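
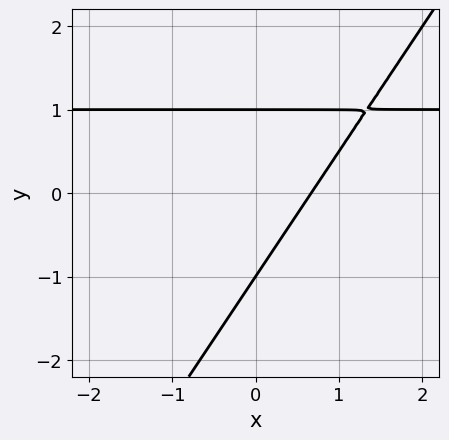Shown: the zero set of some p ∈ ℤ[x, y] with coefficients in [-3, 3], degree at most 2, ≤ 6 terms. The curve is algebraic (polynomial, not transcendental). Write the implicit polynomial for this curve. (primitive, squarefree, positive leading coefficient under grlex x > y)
3*x*y - 2*y^2 - 3*x + 2

deg p = 2. The shape is more complex than any degree-1 curve.
From the axis intercepts and sections: among the integer gridlines, it crosses the y-axis at y ∈ {-1, 1}.
Solving for integer coefficients yields p as stated.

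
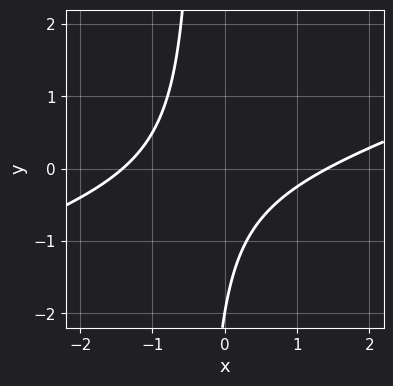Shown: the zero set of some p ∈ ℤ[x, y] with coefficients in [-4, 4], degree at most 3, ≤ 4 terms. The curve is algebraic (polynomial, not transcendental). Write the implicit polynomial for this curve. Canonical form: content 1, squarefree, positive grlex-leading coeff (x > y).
The degree is 2 — no degree-1 curve has this shape.
Against the integer gridlines: it meets the y-axis at y = -2 (among the integer gridlines).
The integer polynomial consistent with all of this is the stated p.

x^2 - 3*x*y - y - 2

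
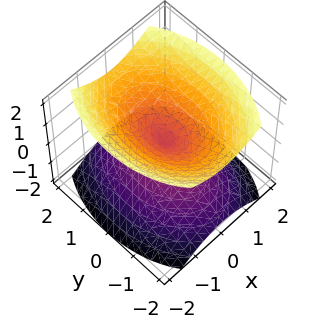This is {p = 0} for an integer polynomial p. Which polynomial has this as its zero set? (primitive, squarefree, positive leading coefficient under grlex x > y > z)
2*x^2 + y^2 - 2*z^2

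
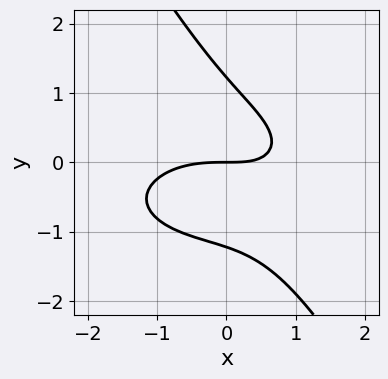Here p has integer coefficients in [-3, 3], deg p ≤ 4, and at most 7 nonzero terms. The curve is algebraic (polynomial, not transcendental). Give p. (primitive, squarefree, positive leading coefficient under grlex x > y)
First, deg p = 3. A generic line meets the curve in up to 3 points.
Next, observable constraints: it meets the y-axis at y = 0 (among the integer gridlines); it crosses the x-axis at the gridline x = 0.
Finally, these observations pin down the coefficients.

x^3 + 3*x*y^2 + 2*y^3 + 2*x*y - 3*y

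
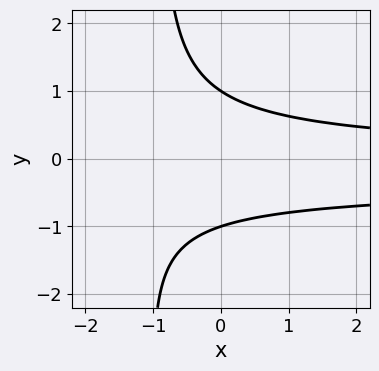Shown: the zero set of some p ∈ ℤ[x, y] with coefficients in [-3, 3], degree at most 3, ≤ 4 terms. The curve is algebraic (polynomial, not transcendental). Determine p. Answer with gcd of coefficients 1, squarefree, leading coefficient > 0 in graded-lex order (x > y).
1. deg p = 3. The shape is more complex than any degree-2 curve.
2. Checking where it meets the axes: the curve avoids every integer x-axis point in the box; among the integer gridlines, it crosses the y-axis at y ∈ {-1, 1}.
3. Matching integer coefficients to the picture gives p.

3*x*y^2 + x*y + 3*y^2 - 3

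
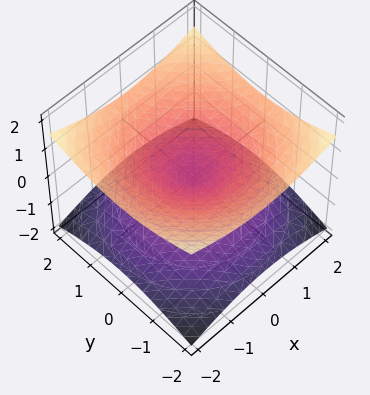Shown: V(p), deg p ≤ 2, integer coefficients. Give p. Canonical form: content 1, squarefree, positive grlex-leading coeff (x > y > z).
First, deg p = 2. Two nappes meeting at a single point; a quadric.
Then, by symmetry, every cross-section ⟂ z is a circle, so x, y appear only via x² + y²; it's symmetric under z → −z, forcing even powers of z.
Then, observable constraints: it meets the x-axis at x = 0 (among the integer gridlines); it meets the y-axis at y = 0 (among the integer gridlines).
Finally, putting this together gives p.

x^2 + y^2 - 3*z^2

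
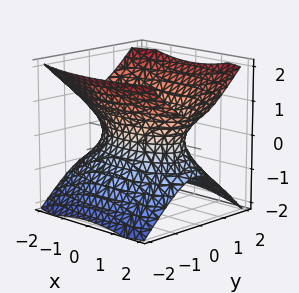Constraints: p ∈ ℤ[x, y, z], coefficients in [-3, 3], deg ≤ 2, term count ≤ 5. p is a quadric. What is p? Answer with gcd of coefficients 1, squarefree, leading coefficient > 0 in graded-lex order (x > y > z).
deg p = 2.
Symmetries: the x ↦ −x reflection is a symmetry, so x appears only in even powers; the z ↦ −z reflection is a symmetry, so z appears only in even powers; it's symmetric under y → −y, forcing even powers of y.
From the axis intercepts and sections: it misses every integer gridline on the z-axis.
Solving for integer coefficients yields p as stated.

x^2 + 3*y^2 - 3*z^2 - 2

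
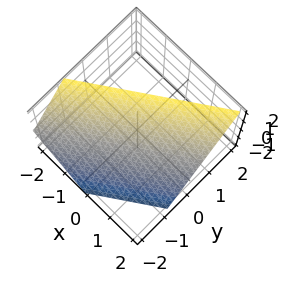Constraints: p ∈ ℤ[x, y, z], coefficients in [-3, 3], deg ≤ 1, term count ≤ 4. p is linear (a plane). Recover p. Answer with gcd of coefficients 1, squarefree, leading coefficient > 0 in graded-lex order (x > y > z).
2*x - 3*y + 2*z - 2

1. Degree: the surface is flat (a plane), so deg p = 1.
2. Checking where it meets the axes: it meets the z-axis at z = 1 (among the integer gridlines); it meets the x-axis at x = 1 (among the integer gridlines).
3. The integer polynomial consistent with all of this is the stated p.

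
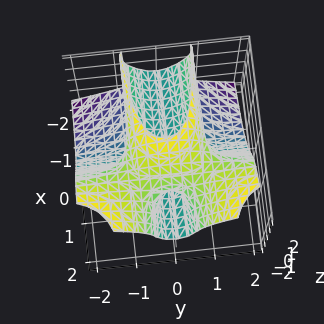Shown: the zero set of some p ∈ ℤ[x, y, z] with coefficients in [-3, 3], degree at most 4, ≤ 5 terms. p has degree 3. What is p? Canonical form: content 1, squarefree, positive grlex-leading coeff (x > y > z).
1. deg p = 3. No degree-2 surface has this shape.
2. Checking where it meets the axes: every point of the x-axis in the box is on the surface; it crosses the z-axis at the gridline z = 2; every point of the y-axis in the box is on the surface.
3. Together with the visible shape, these determine p as stated.

2*x*y^2 - y^2*z - z^3 - x*z + 2*z^2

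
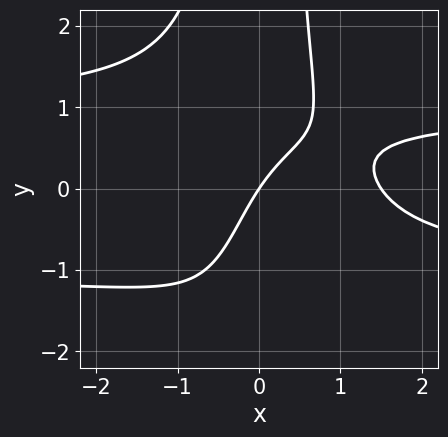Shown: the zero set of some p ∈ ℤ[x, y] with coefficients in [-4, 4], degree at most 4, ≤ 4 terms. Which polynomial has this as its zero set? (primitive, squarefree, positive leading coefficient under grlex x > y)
1. deg p = 4. The shape is more complex than any degree-3 curve.
2. Against the integer gridlines: one x-axis crossing is at x = 0; it meets the y-axis at y = 0 (among the integer gridlines).
3. Matching integer coefficients to the picture gives p.

2*x^2*y^2 - 2*x^2 + 3*x - 2*y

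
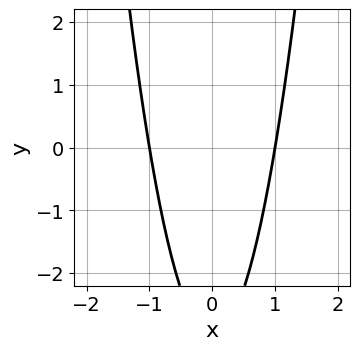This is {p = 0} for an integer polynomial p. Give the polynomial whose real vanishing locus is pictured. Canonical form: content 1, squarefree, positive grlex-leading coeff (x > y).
3*x^2 - y - 3

(a) The degree is 2 — the shape is more complex than any degree-1 curve.
(b) Symmetries: the x ↦ −x reflection is a symmetry, so x appears only in even powers.
(c) Reading off the gridlines: among the integer gridlines, it crosses the x-axis at x ∈ {-1, 1}; it misses every integer gridline on the y-axis.
(d) These observations pin down the coefficients.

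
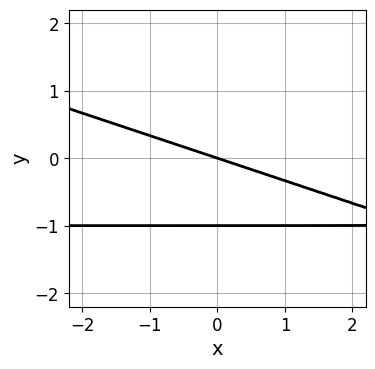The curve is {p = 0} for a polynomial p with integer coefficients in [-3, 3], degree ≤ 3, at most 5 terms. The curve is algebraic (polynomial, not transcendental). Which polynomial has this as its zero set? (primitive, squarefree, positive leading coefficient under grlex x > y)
x*y + 3*y^2 + x + 3*y

1. The degree is 2 — the shape is more complex than any degree-1 curve.
2. Against the integer gridlines: among the integer gridlines, it crosses the y-axis at y ∈ {-1, 0}; one x-axis crossing is at x = 0.
3. Solving for integer coefficients yields p as stated.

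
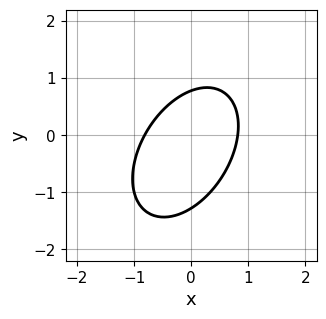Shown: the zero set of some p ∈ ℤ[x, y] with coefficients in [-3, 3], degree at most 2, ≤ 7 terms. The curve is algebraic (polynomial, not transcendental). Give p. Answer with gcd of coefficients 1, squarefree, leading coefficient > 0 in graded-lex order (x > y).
3*x^2 - 2*x*y + 2*y^2 + y - 2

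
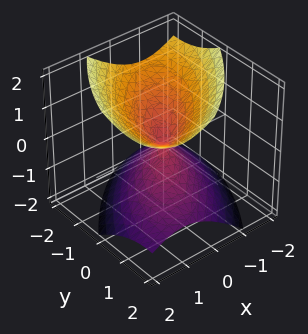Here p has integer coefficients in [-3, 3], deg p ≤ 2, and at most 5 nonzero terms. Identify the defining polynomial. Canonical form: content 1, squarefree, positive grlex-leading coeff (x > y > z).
3*x^2 - 3*x*y + 2*y^2 + y*z - 3*z^2

The degree is 2 — no degree-1 surface has this shape.
Against the integer gridlines: it crosses the y-axis at the gridline y = 0; one z-axis crossing is at z = 0; it meets the x-axis at x = 0 (among the integer gridlines).
Together with the visible shape, these determine p as stated.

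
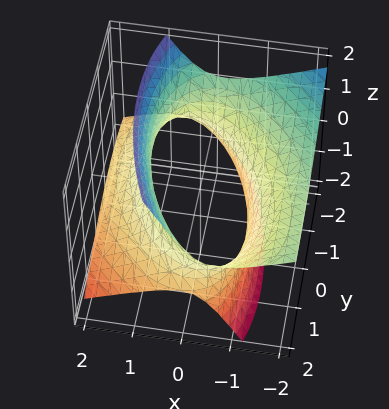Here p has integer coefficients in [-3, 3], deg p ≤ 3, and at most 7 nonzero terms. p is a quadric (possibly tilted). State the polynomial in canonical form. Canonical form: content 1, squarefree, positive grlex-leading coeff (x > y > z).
First, degree: the shape is more complex than any degree-1 surface, so deg p = 2.
Next, against the integer gridlines: it misses every integer gridline on the z-axis.
Finally, matching integer coefficients to the picture gives p.

2*x^2 + x*y + 3*x*z + y^2 - 2*z^2 - 3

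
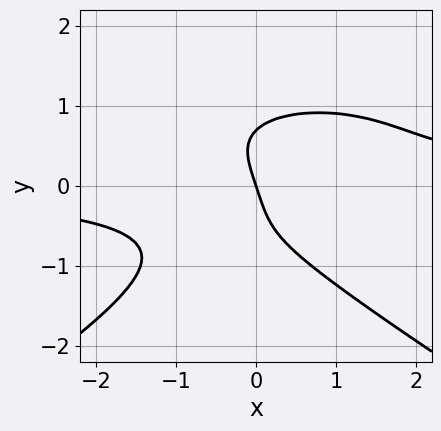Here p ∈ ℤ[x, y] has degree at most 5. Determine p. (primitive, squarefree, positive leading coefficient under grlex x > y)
x^2*y^2 - 3*y^4 - 3*x^2*y + 3*x + y

deg p = 4. No degree-3 curve has this shape.
From the axis intercepts and sections: it meets the x-axis at x = 0 (among the integer gridlines); it crosses the y-axis at the gridline y = 0.
Solving for integer coefficients yields p as stated.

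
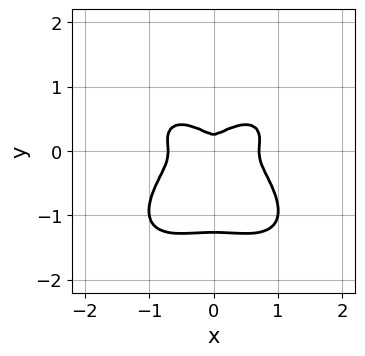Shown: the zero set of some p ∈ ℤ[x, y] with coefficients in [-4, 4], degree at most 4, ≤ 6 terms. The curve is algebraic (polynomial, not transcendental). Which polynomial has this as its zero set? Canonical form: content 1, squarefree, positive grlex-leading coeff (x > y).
deg p = 4. A generic line meets the curve in up to 4 points.
Symmetries: mirror symmetry x ↦ −x ⇒ only even powers of x.
Putting this together gives p.

2*x^4 + 3*y^4 + 3*y^3 - x^2 - y^2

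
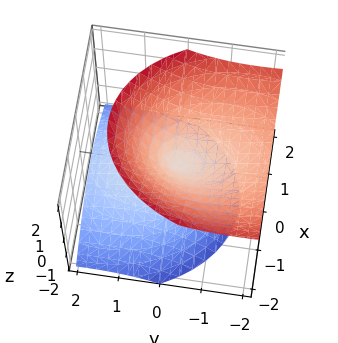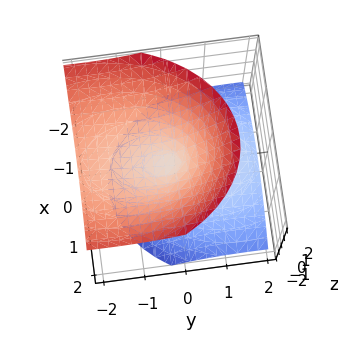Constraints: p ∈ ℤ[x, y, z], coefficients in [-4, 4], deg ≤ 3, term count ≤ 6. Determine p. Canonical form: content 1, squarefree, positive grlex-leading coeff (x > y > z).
2*x^2 + y^2 + 2*y*z - 2*z^2

1. There are 2 components.
2. deg p = 2.
3. From the visible intercepts: it meets the z-axis at z = 0 (among the integer gridlines); it meets the y-axis at y = 0 (among the integer gridlines).
4. Putting this together gives p.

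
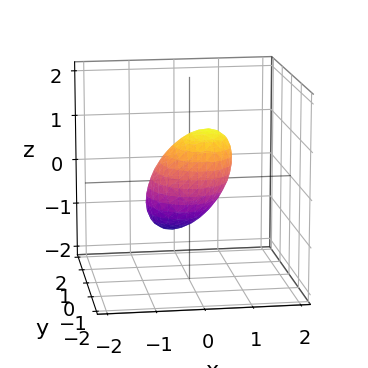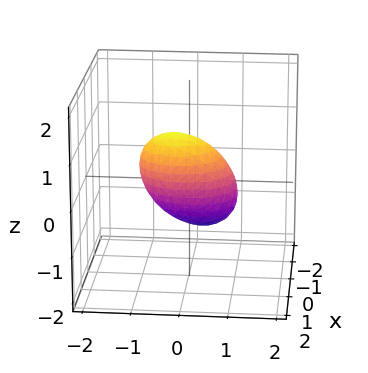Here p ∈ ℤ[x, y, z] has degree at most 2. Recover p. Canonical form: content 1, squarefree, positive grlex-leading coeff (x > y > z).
3*x^2 - 2*x*z + 2*y^2 + y*z + 2*z^2 - 2

(a) deg p = 2. No degree-1 surface has this shape.
(b) From the axis intercepts and sections: among the integer gridlines, it crosses the y-axis at y ∈ {-1, 1}; among the integer gridlines, it crosses the z-axis at z ∈ {-1, 1}.
(c) Putting this together gives p.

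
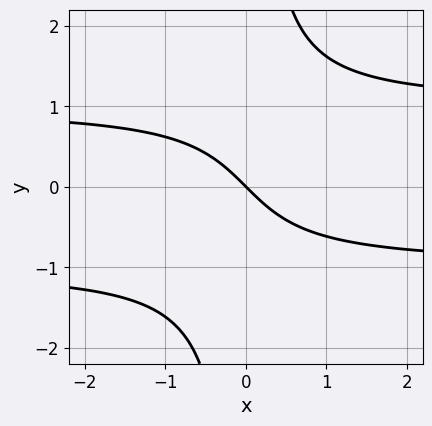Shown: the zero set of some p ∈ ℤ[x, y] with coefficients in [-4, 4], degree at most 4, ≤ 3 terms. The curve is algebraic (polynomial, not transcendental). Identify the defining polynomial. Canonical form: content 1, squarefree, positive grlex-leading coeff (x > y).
First, the degree is 3 — no degree-2 curve has this shape.
Next, observable constraints: it crosses the x-axis at the gridline x = 0; one y-axis crossing is at y = 0.
Finally, these observations pin down the coefficients.

x*y^2 - x - y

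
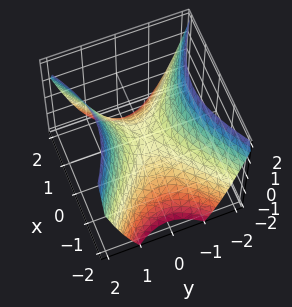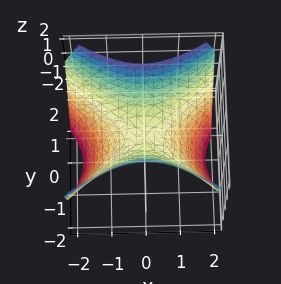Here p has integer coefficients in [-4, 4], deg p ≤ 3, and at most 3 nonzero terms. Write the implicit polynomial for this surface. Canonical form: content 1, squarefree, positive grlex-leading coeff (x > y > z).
deg p = 2. A saddle surface; a quadric.
Symmetries: mirror symmetry y ↦ −y ⇒ only even powers of y; the x ↦ −x reflection is a symmetry, so x appears only in even powers.
Reading off the gridlines: it crosses the x-axis at the gridline x = 0; it meets the y-axis at y = 0 (among the integer gridlines).
Together with the visible shape, these determine p as stated.

2*x^2 - 3*y^2 + 3*z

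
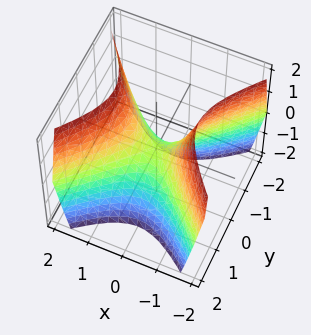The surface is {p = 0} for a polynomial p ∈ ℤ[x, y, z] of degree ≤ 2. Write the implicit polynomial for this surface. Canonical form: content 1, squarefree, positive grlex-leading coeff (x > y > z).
3*x^2 - 3*y^2 - 2*z

(a) deg p = 2.
(b) Symmetries: the y ↦ −y reflection is a symmetry, so y appears only in even powers; the x ↦ −x reflection is a symmetry, so x appears only in even powers.
(c) Reading off the gridlines: it crosses the x-axis at the gridline x = 0; it meets the z-axis at z = 0 (among the integer gridlines).
(d) Assembling these constraints gives the stated polynomial.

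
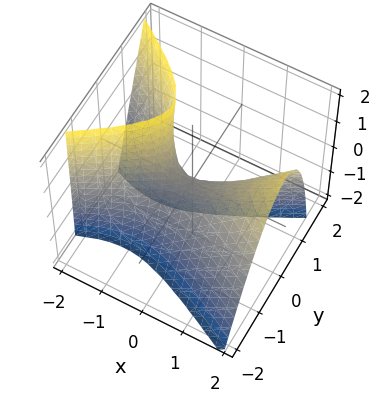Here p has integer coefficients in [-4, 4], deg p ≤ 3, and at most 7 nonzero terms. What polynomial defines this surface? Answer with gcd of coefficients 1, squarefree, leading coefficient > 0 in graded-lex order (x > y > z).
x^2 - x*z - 3*y^2 + y*z - z

First, deg p = 2.
Next, reading off the gridlines: one x-axis crossing is at x = 0; one z-axis crossing is at z = 0.
Finally, fitting integer coefficients to these (and the overall shape) gives p.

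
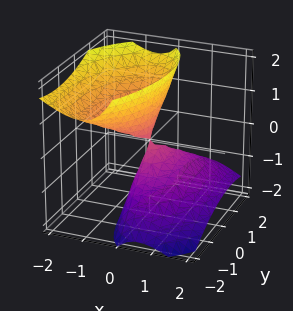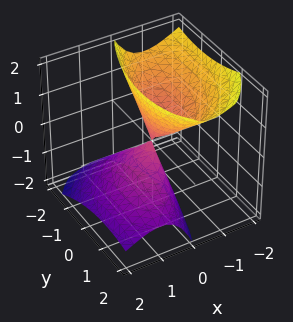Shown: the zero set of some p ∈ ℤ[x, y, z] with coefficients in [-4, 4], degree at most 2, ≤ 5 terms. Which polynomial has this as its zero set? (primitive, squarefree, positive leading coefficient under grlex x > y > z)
(a) I count 2 distinct pieces. They look like related sheets of one shape, so recover p as a whole.
(b) The degree is 2 — no degree-1 surface has this shape.
(c) Observable constraints: one y-axis crossing is at y = 0; it meets the x-axis at x = 0 (among the integer gridlines); one z-axis crossing is at z = 0.
(d) Fitting integer coefficients to these (and the overall shape) gives p.

3*x^2 - x*y + 3*x*z + y^2 - z^2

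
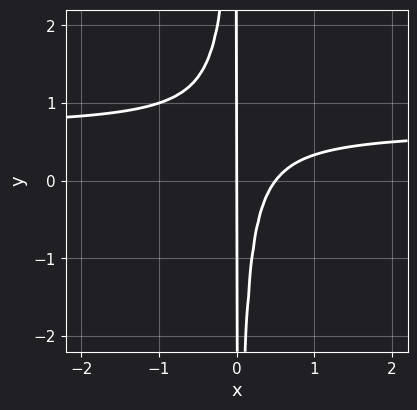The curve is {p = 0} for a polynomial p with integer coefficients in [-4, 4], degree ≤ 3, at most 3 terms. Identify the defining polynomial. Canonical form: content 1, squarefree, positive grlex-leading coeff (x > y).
1. The degree is 3 — no degree-2 curve has this shape.
2. Against the integer gridlines: every point of the y-axis in the box is on the curve; it meets the x-axis at x = 0 (among the integer gridlines).
3. Matching integer coefficients to the picture gives p.

3*x^2*y - 2*x^2 + x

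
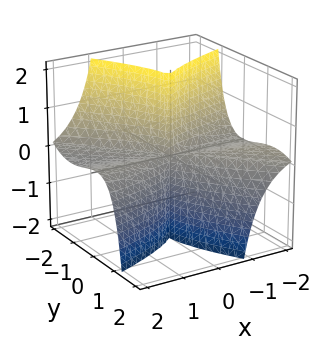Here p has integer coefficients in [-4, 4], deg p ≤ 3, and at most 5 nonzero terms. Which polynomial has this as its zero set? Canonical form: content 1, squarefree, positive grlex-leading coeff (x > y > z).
x^2*z + x*y^2 - x*y*z + y^3

(a) Degree: the shape is more complex than any degree-2 surface, so deg p = 3.
(b) Observable constraints: every point of the x-axis in the box is on the surface; every point of the z-axis in the box is on the surface.
(c) Solving for integer coefficients yields p as stated.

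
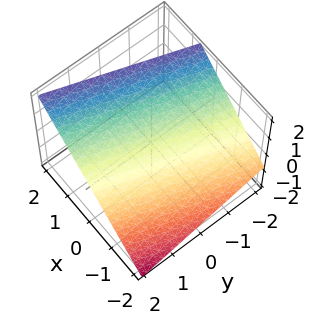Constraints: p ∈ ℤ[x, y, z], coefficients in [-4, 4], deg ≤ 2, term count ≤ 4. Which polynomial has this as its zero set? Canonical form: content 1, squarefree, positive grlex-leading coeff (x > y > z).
3*x - y - 3*z + 2

The degree is 1 — the surface is flat (a plane).
From the visible intercepts: it crosses the y-axis at the gridline y = 2.
The integer polynomial consistent with all of this is the stated p.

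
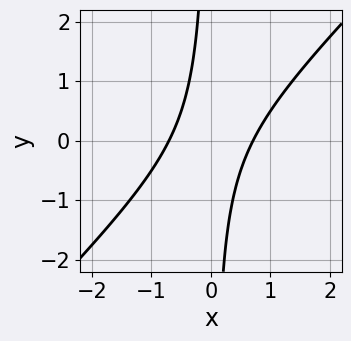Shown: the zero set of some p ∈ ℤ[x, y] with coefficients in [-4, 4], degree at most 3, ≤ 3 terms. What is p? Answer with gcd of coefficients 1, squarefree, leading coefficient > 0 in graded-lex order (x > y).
Degree: the shape is more complex than any degree-1 curve, so deg p = 2.
Observable constraints: the curve avoids every integer y-axis point in the box.
Solving for integer coefficients yields p as stated.

2*x^2 - 2*x*y - 1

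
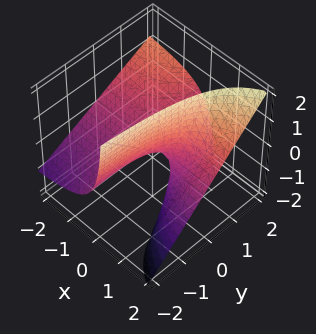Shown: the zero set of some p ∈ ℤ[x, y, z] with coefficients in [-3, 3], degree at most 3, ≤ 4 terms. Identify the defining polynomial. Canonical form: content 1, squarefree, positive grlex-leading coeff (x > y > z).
2*x*y - 3*x*z + 2*z

(a) deg p = 2. A generic line meets the surface in up to 2 points.
(b) From the visible intercepts: it crosses the z-axis at the gridline z = 0; the visible y-axis segment lies entirely on the surface; the visible x-axis segment lies entirely on the surface.
(c) Fitting integer coefficients to these (and the overall shape) gives p.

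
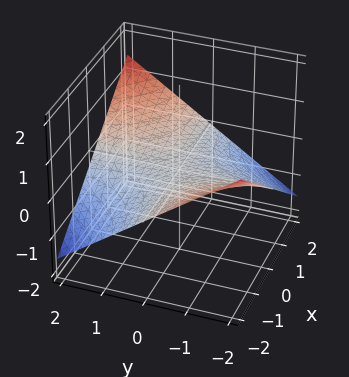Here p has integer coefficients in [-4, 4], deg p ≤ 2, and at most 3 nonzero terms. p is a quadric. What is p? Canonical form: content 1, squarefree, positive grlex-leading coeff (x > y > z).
First, deg p = 2. A saddle surface; a quadric.
Next, from the visible intercepts: every point of the x-axis in the box is on the surface; every point of the y-axis in the box is on the surface; it meets the z-axis at z = 0 (among the integer gridlines).
Finally, putting this together gives p.

x*y - 3*z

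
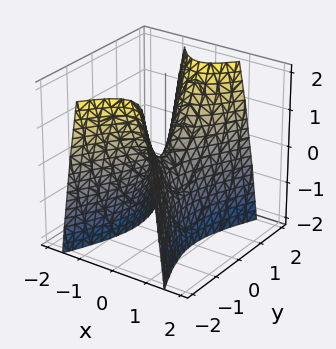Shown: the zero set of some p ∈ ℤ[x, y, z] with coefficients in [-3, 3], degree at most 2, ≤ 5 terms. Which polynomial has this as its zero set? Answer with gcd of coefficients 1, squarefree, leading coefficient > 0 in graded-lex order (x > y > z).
3*x^2 - y^2 + z

(a) deg p = 2.
(b) Symmetries: the x ↦ −x reflection is a symmetry, so x appears only in even powers; mirror symmetry y ↦ −y ⇒ only even powers of y.
(c) From the axis intercepts and sections: it meets the y-axis at y = 0 (among the integer gridlines); one z-axis crossing is at z = 0; it crosses the x-axis at the gridline x = 0.
(d) Together with the visible shape, these determine p as stated.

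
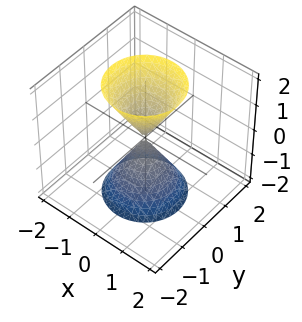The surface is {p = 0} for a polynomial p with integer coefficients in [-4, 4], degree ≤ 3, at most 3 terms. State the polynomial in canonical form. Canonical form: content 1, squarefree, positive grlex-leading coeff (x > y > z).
3*x^2 + 3*y^2 - z^2

1. There are 2 components. Treating them together as one polynomial.
2. Degree: a double cone through the origin; a quadric, so deg p = 2.
3. Symmetries: it's symmetric under z → −z, forcing even powers of z; rotational symmetry about the z-axis ⇒ p depends on x, y only through x² + y².
4. Reading off the gridlines: it crosses the z-axis at the gridline z = 0; it meets the x-axis at x = 0 (among the integer gridlines).
5. Putting this together gives p.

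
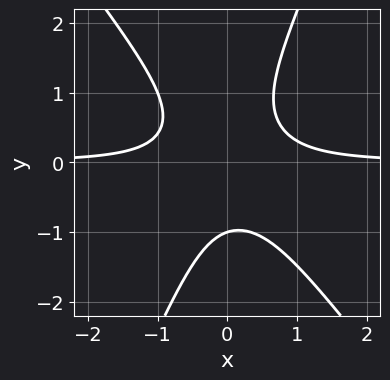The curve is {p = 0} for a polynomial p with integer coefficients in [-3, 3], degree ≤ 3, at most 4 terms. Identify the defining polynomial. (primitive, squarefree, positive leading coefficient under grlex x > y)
(a) deg p = 3. No degree-2 curve has this shape.
(b) Checking where it meets the axes: it misses every integer gridline on the x-axis; it meets the y-axis at y = -1 (among the integer gridlines).
(c) These observations pin down the coefficients.

3*x^2*y + x*y^2 - y^3 - 1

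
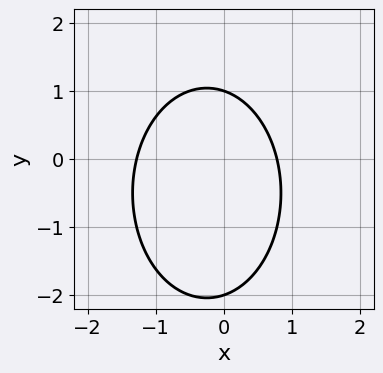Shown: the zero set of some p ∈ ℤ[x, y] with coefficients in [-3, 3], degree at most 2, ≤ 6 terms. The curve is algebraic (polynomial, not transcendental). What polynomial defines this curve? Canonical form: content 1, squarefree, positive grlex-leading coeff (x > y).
Degree: the shape is more complex than any degree-1 curve, so deg p = 2.
From the axis intercepts and sections: among the integer gridlines, it crosses the y-axis at y ∈ {-2, 1}.
Together with the visible shape, these determine p as stated.

2*x^2 + y^2 + x + y - 2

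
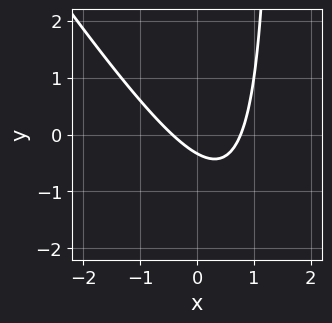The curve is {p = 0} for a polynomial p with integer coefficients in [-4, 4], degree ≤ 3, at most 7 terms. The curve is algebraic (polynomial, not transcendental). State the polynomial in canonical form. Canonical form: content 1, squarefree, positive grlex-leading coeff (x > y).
3*x^2 + 2*x*y - x - 3*y - 1

The degree is 2 — no degree-1 curve has this shape.
The integer polynomial consistent with all of this is the stated p.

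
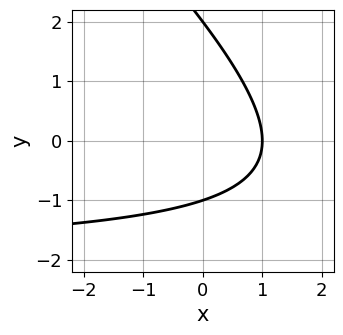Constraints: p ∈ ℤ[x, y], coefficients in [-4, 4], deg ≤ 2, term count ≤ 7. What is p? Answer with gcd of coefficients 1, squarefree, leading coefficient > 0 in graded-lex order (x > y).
First, degree: a generic line meets the curve in up to 2 points, so deg p = 2.
Then, checking where it meets the axes: the y-axis gridline crossings are at y ∈ {-1, 2}; one x-axis crossing is at x = 1.
Finally, solving for integer coefficients yields p as stated.

x*y + y^2 + 2*x - y - 2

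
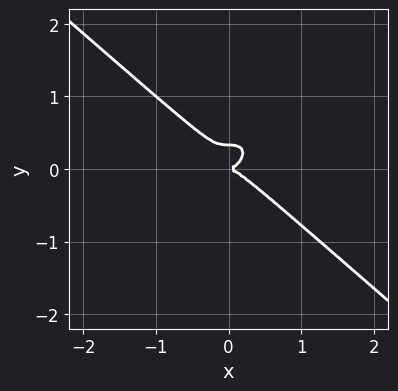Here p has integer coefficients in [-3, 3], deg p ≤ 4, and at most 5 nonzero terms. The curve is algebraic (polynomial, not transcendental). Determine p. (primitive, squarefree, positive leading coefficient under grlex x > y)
First, degree: a generic line meets the curve in up to 3 points, so deg p = 3.
Then, from the axis intercepts and sections: one x-axis crossing is at x = 0; it crosses the y-axis at the gridline y = 0.
Finally, fitting integer coefficients to these (and the overall shape) gives p.

2*x^3 + 3*y^3 - y^2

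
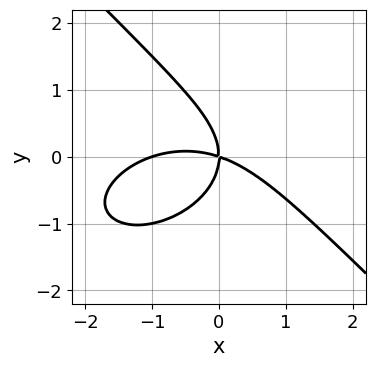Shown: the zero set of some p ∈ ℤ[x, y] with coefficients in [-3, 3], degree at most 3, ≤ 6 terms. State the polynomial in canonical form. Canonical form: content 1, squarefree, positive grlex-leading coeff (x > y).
x^3 + x*y^2 + 2*y^3 + x^2 + 3*x*y

First, deg p = 3.
Next, against the integer gridlines: it meets the y-axis at y = 0 (among the integer gridlines); among the integer gridlines, it crosses the x-axis at x ∈ {-1, 0}.
Finally, fitting integer coefficients to these (and the overall shape) gives p.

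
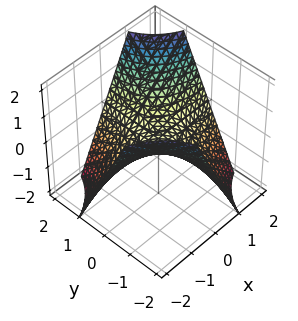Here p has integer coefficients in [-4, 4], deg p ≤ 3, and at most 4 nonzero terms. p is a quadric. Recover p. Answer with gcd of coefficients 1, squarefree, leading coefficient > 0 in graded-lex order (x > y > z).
x*y - z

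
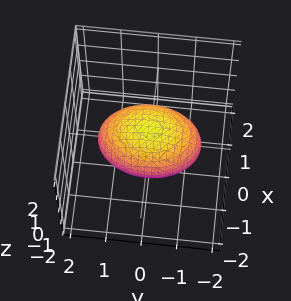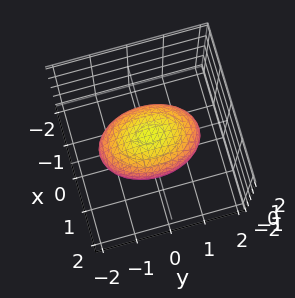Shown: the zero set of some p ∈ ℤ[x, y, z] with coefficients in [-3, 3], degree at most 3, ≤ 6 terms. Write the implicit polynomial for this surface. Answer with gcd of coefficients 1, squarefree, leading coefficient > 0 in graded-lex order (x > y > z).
First, deg p = 2.
Then, symmetries: it's symmetric under z → −z, forcing even powers of z; the y ↦ −y reflection is a symmetry, so y appears only in even powers; mirror symmetry x ↦ −x ⇒ only even powers of x.
Then, from the visible intercepts: the z-axis gridline crossings are at z ∈ {-1, 1}; among the integer gridlines, it crosses the x-axis at x ∈ {-1, 1}.
Finally, solving for integer coefficients yields p as stated.

2*x^2 + y^2 + 2*z^2 - 2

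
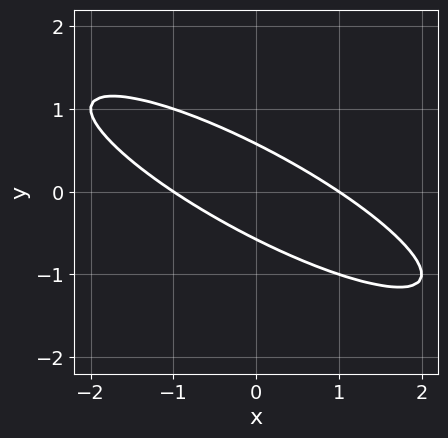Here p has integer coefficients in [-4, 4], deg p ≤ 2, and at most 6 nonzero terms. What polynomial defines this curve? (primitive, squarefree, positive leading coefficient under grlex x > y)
x^2 + 3*x*y + 3*y^2 - 1

1. The degree is 2 — no degree-1 curve has this shape.
2. Observable constraints: among the integer gridlines, it crosses the x-axis at x ∈ {-1, 1}.
3. These observations pin down the coefficients.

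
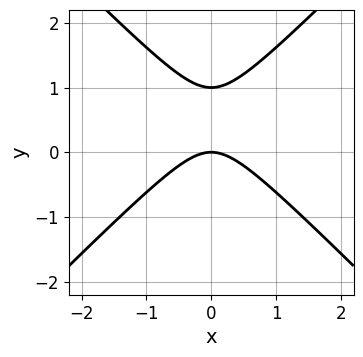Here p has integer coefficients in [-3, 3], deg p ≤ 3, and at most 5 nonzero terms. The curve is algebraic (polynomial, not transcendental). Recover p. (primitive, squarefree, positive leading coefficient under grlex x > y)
(a) deg p = 2.
(b) Symmetries: it's symmetric under x → −x, forcing even powers of x.
(c) Checking where it meets the axes: the y-axis gridline crossings are at y ∈ {0, 1}; it meets the x-axis at x = 0 (among the integer gridlines).
(d) These observations pin down the coefficients.

x^2 - y^2 + y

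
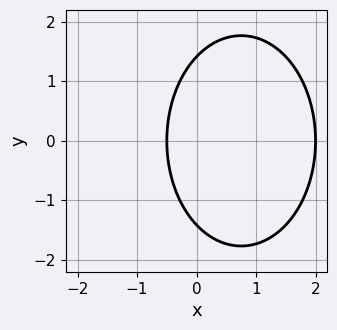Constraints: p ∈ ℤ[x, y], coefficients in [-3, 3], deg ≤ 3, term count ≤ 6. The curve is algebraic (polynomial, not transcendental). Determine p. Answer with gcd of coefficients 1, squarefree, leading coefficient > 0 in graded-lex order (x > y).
2*x^2 + y^2 - 3*x - 2

deg p = 2. No degree-1 curve has this shape.
Symmetries: the y ↦ −y reflection is a symmetry, so y appears only in even powers.
Reading off the gridlines: one x-axis crossing is at x = 2.
Solving for integer coefficients yields p as stated.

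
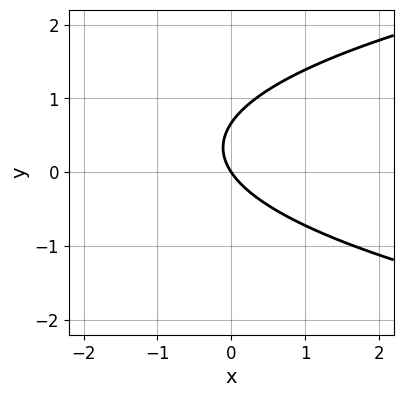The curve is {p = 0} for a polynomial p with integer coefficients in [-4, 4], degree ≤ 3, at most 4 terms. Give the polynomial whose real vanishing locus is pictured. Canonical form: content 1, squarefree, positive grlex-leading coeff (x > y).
First, deg p = 2.
Then, from the axis intercepts and sections: it crosses the y-axis at the gridline y = 0; it crosses the x-axis at the gridline x = 0.
Finally, the integer polynomial consistent with all of this is the stated p.

3*y^2 - 3*x - 2*y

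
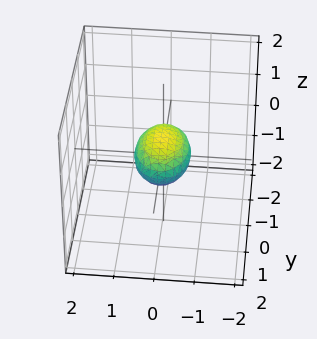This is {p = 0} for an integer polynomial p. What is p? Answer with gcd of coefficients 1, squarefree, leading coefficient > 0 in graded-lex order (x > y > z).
2*x^2 + y^2 + 3*z^2 - 1

The degree is 2 — bounded and convex; a quadric.
Symmetries: the y ↦ −y reflection is a symmetry, so y appears only in even powers; mirror symmetry z ↦ −z ⇒ only even powers of z; it's symmetric under x → −x, forcing even powers of x.
Observable constraints: among the integer gridlines, it crosses the y-axis at y ∈ {-1, 1}.
Solving for integer coefficients yields p as stated.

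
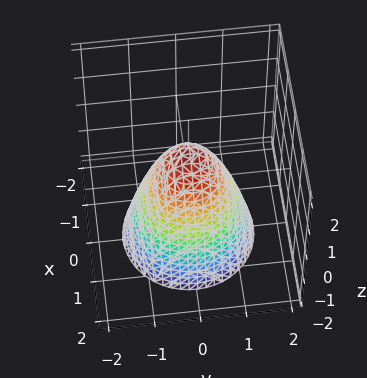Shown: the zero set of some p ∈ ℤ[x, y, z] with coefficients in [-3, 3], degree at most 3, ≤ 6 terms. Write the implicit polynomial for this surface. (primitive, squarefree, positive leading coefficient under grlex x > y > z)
3*x^2 + 3*y^2 + 2*z - 2

(a) Degree: the shape is more complex than any degree-1 surface, so deg p = 2.
(b) Symmetries: rotational symmetry about the z-axis ⇒ p depends on x, y only through x² + y².
(c) Observable constraints: a circular section at z = -1 has radius between 1 and 2; it meets the z-axis at z = 1 (among the integer gridlines).
(d) These observations pin down the coefficients.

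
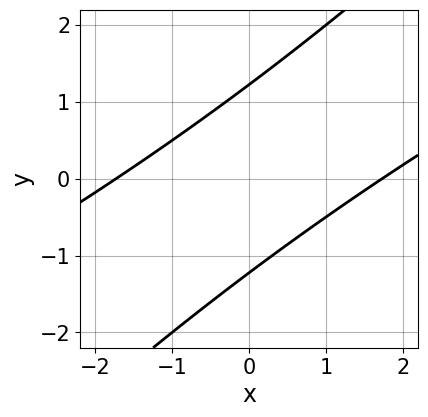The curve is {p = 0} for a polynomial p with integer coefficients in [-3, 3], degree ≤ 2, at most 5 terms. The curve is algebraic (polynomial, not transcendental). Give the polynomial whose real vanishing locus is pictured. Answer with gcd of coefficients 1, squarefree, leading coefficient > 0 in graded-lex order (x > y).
deg p = 2. The shape is more complex than any degree-1 curve.
Matching integer coefficients to the picture gives p.

x^2 - 3*x*y + 2*y^2 - 3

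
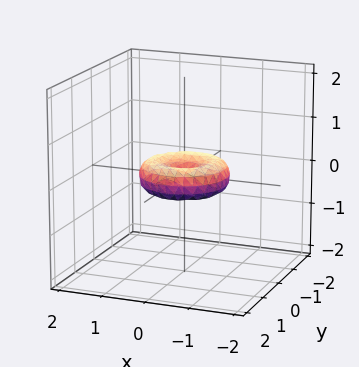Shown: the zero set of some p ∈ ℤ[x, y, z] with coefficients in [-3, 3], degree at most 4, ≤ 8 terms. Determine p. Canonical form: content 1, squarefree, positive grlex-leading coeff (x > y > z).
x^4 + 2*x^2*y^2 + y^4 - x^2 - y^2 + 2*z^2

First, deg p = 4. No degree-3 surface has this shape.
Next, symmetries: the surface is invariant under rotation about z: p = q(x² + y², z).
Next, from the axis intercepts and sections: among the integer gridlines, it crosses the y-axis at y ∈ {-1, 0, 1}; the x-axis gridline crossings are at x ∈ {-1, 0, 1}.
Finally, the integer polynomial consistent with all of this is the stated p.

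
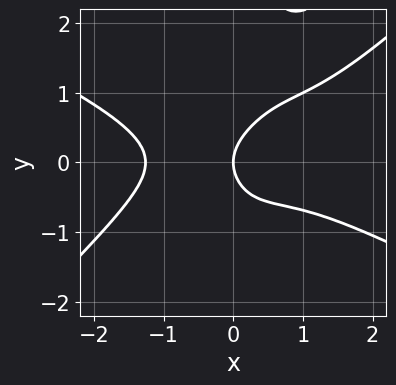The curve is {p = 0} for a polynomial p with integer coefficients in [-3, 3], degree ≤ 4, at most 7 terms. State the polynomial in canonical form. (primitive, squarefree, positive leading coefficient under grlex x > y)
x^4 - 3*x^2*y^2 + 2*x*y^3 - 2*y^2 + 2*x

1. Degree: no degree-3 curve has this shape, so deg p = 4.
2. From the axis intercepts and sections: it meets the x-axis at x = 0 (among the integer gridlines); it crosses the y-axis at the gridline y = 0.
3. Fitting integer coefficients to these (and the overall shape) gives p.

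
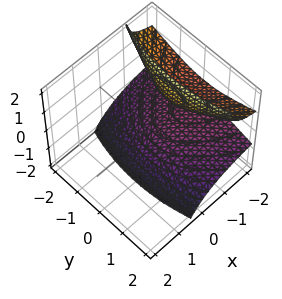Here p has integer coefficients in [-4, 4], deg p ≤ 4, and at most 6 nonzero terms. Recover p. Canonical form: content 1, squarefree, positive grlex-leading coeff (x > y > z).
3*x*z^2 + z^3 + y^2 + 1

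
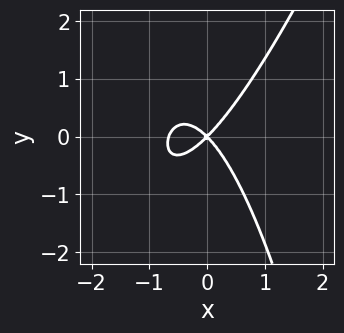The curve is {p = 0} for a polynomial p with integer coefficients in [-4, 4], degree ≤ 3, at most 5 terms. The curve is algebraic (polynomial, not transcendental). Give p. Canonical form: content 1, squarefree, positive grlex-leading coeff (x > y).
3*x^3 - x^2*y + 2*x^2 - 2*y^2

(a) deg p = 3. A generic line meets the curve in up to 3 points.
(b) Observable constraints: it crosses the x-axis at the gridline x = 0; it crosses the y-axis at the gridline y = 0.
(c) Matching integer coefficients to the picture gives p.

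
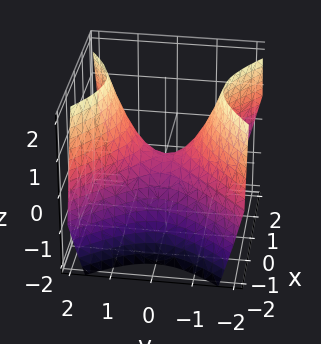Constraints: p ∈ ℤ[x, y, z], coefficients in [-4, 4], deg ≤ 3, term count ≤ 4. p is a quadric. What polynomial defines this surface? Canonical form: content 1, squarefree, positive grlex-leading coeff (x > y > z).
(a) deg p = 2.
(b) Symmetries: mirror symmetry y ↦ −y ⇒ only even powers of y; the x ↦ −x reflection is a symmetry, so x appears only in even powers.
(c) Observable constraints: it meets the y-axis at y = 0 (among the integer gridlines); it crosses the z-axis at the gridline z = 0; it meets the x-axis at x = 0 (among the integer gridlines).
(d) Solving for integer coefficients yields p as stated.

x^2 - y^2 + z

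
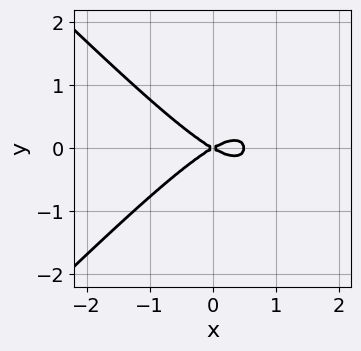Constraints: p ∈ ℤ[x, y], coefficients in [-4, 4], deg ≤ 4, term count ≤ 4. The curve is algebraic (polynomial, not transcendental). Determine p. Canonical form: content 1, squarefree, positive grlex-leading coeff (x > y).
(a) deg p = 3. No degree-2 curve has this shape.
(b) Symmetries: it's symmetric under y → −y, forcing even powers of y.
(c) Reading off the gridlines: it meets the y-axis at y = 0 (among the integer gridlines); it crosses the x-axis at the gridline x = 0.
(d) Fitting integer coefficients to these (and the overall shape) gives p.

2*x^3 - 2*x*y^2 - x^2 + 3*y^2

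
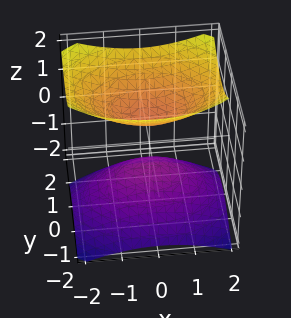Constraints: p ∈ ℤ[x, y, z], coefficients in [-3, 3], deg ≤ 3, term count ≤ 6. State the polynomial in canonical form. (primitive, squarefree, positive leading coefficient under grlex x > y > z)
(a) I count 2 distinct pieces. Treating them together as one polynomial.
(b) deg p = 2. A generic line meets the surface in up to 2 points.
(c) Checking where it meets the axes: it misses every integer gridline on the y-axis; it misses every integer gridline on the x-axis.
(d) Together with the visible shape, these determine p as stated.

x^2 + 2*y^2 - y*z - 2*z^2 + 1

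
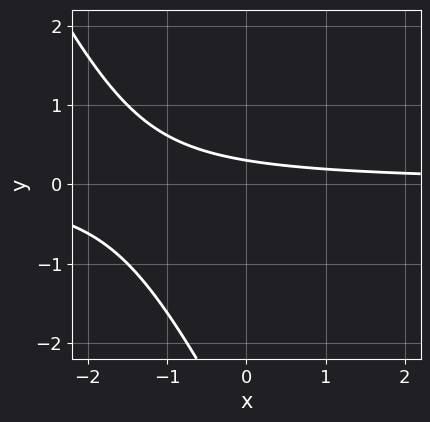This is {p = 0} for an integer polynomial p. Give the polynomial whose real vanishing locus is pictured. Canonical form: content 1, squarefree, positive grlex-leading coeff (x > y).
2*x*y + y^2 + 3*y - 1

(a) Degree: a generic line meets the curve in up to 2 points, so deg p = 2.
(b) Reading off the gridlines: the curve avoids every integer x-axis point in the box.
(c) Assembling these constraints gives the stated polynomial.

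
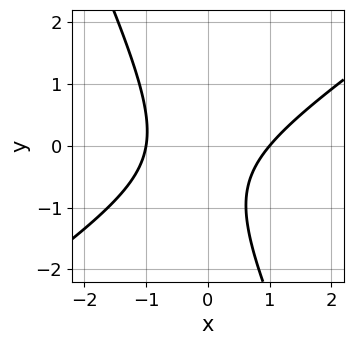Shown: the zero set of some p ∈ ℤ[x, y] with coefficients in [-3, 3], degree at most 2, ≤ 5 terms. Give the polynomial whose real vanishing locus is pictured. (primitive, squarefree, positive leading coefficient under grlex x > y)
3*x^2 - 3*x*y - 2*y^2 - 2*y - 3

1. deg p = 2. The shape is more complex than any degree-1 curve.
2. Against the integer gridlines: among the integer gridlines, it crosses the x-axis at x ∈ {-1, 1}; it misses every integer gridline on the y-axis.
3. Matching integer coefficients to the picture gives p.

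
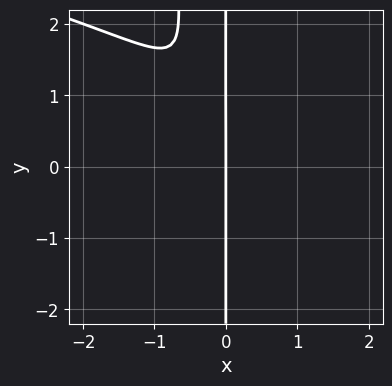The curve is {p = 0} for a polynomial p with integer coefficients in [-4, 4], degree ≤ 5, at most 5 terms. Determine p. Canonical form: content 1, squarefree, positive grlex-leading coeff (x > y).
(a) deg p = 4. A generic line meets the curve in up to 4 points.
(b) Checking where it meets the axes: it crosses the x-axis at the gridline x = 0; every point of the y-axis in the box is on the curve.
(c) Solving for integer coefficients yields p as stated.

2*x^2*y^2 + 3*x^3 + 2*x*y^2 - 3*x*y + 2*x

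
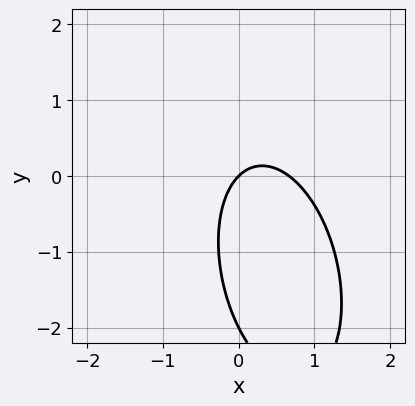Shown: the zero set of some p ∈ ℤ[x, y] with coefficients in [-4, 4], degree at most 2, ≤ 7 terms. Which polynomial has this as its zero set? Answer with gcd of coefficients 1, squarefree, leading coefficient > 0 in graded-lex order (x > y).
1. deg p = 2.
2. Against the integer gridlines: the y-axis gridline crossings are at y ∈ {-2, 0}; one x-axis crossing is at x = 0.
3. Matching integer coefficients to the picture gives p.

3*x^2 + x*y + y^2 - 2*x + 2*y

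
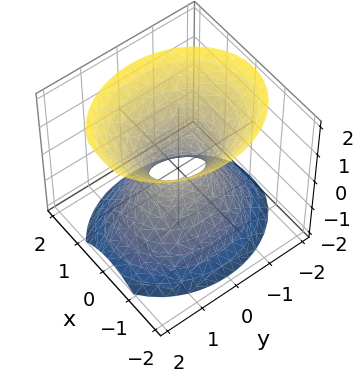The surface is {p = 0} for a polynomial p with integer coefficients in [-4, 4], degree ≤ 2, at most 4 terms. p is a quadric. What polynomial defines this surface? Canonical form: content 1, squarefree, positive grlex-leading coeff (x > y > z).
First, the degree is 2 — an hourglass — one-sheet hyperboloid; a quadric.
Next, symmetries: it's symmetric under y → −y, forcing even powers of y; it's symmetric under z → −z, forcing even powers of z; the x ↦ −x reflection is a symmetry, so x appears only in even powers.
Then, against the integer gridlines: no z-intercept at any integer in the box.
Finally, matching integer coefficients to the picture gives p.

3*x^2 + 2*y^2 - 2*z^2 - 1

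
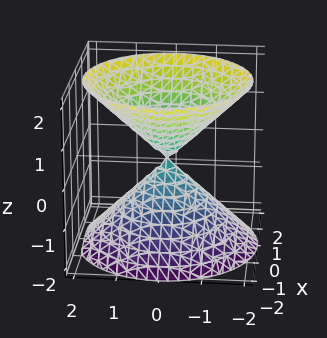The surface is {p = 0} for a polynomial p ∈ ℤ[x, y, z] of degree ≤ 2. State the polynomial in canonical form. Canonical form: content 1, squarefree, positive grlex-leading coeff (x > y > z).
First, the picture has 2 separate pieces. They look like related sheets of one shape, so recover p as a whole.
Next, degree: a double cone through the origin; a quadric, so deg p = 2.
Then, symmetries: mirror symmetry z ↦ −z ⇒ only even powers of z; rotational symmetry about the z-axis ⇒ p depends on x, y only through x² + y².
Then, from the visible intercepts: a circular section at z = 1 has radius exactly 1; one y-axis crossing is at y = 0; it meets the z-axis at z = 0 (among the integer gridlines); it meets the x-axis at x = 0 (among the integer gridlines).
Finally, together with the visible shape, these determine p as stated.

x^2 + y^2 - z^2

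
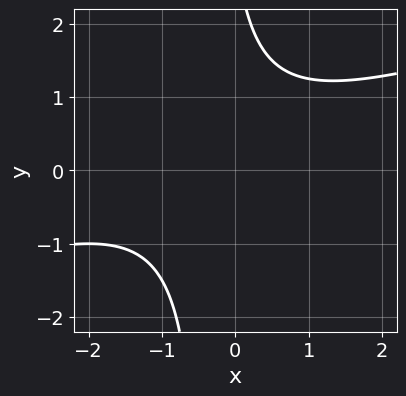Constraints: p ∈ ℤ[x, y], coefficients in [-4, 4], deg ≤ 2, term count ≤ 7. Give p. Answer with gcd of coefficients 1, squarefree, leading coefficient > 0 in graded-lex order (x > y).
x^2 - 3*x*y + x - y + 3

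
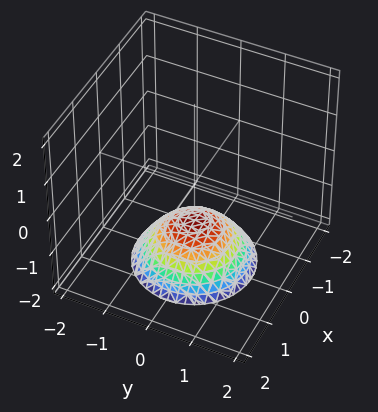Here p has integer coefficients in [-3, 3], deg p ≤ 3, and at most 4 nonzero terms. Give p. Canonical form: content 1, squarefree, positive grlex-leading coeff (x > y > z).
2*x^2 + 2*y^2 + 3*z + 3

1. Degree: a generic line meets the surface in up to 2 points, so deg p = 2.
2. By symmetry, every cross-section ⟂ z is a circle, so x, y appear only via x² + y².
3. Checking where it meets the axes: no x-intercept at any integer in the box; no y-intercept at any integer in the box.
4. Fitting integer coefficients to these (and the overall shape) gives p.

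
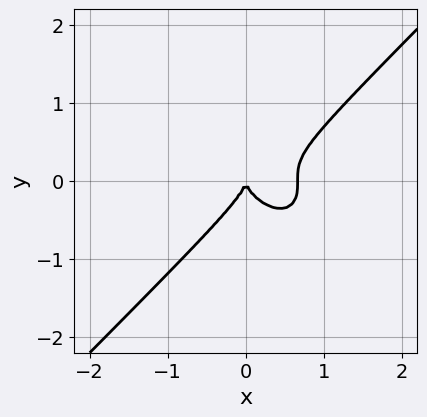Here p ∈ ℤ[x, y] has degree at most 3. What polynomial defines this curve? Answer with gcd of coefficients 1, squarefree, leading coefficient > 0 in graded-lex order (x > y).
The degree is 3 — a generic line meets the curve in up to 3 points.
From the visible intercepts: one x-axis crossing is at x = 0; it meets the y-axis at y = 0 (among the integer gridlines).
The integer polynomial consistent with all of this is the stated p.

3*x^3 - 3*y^3 - 2*x^2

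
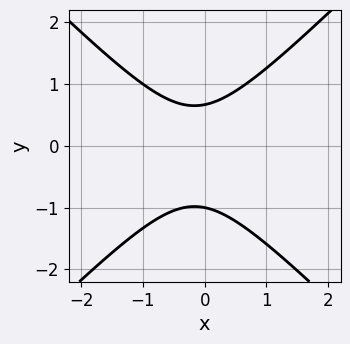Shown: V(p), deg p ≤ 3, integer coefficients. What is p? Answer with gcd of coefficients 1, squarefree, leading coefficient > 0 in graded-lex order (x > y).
3*x^2 - 3*y^2 + x - y + 2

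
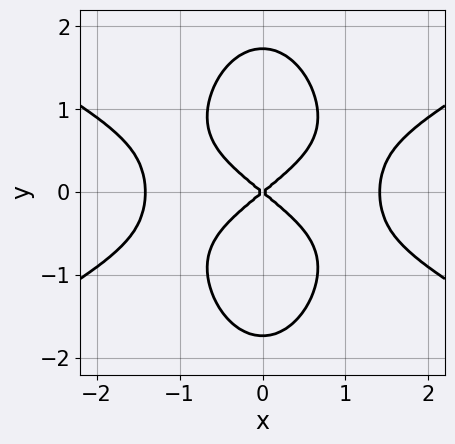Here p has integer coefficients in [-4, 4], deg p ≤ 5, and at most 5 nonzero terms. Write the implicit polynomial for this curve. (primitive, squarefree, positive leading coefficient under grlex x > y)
(a) Degree: a generic line meets the curve in up to 4 points, so deg p = 4.
(b) Symmetries: the x ↦ −x reflection is a symmetry, so x appears only in even powers; the y ↦ −y reflection is a symmetry, so y appears only in even powers.
(c) Checking where it meets the axes: it crosses the y-axis at the gridline y = 0; one x-axis crossing is at x = 0.
(d) Solving for integer coefficients yields p as stated.

x^4 - 3*x^2*y^2 - y^4 - 2*x^2 + 3*y^2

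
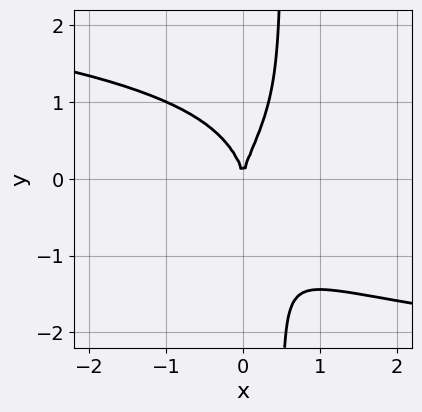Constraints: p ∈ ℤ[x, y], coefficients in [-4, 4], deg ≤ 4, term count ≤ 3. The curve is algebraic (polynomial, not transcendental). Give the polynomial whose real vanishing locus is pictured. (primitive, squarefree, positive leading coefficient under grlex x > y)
2*x*y^3 - y^3 + 3*x^2

1. Degree: the shape is more complex than any degree-3 curve, so deg p = 4.
2. Against the integer gridlines: it crosses the y-axis at the gridline y = 0; it meets the x-axis at x = 0 (among the integer gridlines).
3. Fitting integer coefficients to these (and the overall shape) gives p.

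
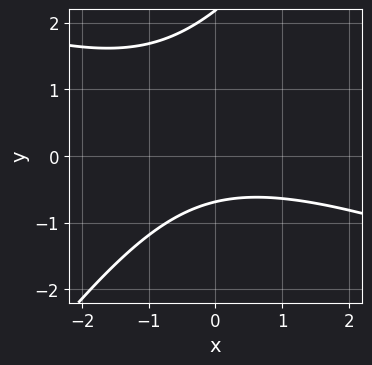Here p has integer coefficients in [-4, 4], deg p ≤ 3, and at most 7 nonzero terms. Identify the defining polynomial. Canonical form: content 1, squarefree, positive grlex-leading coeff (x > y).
(a) The degree is 2 — the shape is more complex than any degree-1 curve.
(b) Reading off the gridlines: it misses every integer gridline on the x-axis.
(c) Putting this together gives p.

x^2 + 2*x*y - 2*y^2 + 3*y + 3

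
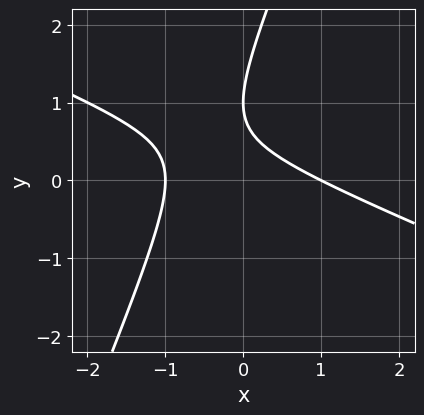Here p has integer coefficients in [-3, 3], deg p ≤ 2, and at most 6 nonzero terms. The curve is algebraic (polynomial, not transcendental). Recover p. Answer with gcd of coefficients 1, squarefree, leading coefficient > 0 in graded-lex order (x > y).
1. Degree: no degree-1 curve has this shape, so deg p = 2.
2. Checking where it meets the axes: it crosses the y-axis at the gridline y = 1; among the integer gridlines, it crosses the x-axis at x ∈ {-1, 1}.
3. Fitting integer coefficients to these (and the overall shape) gives p.

x^2 + 2*x*y - y^2 + 2*y - 1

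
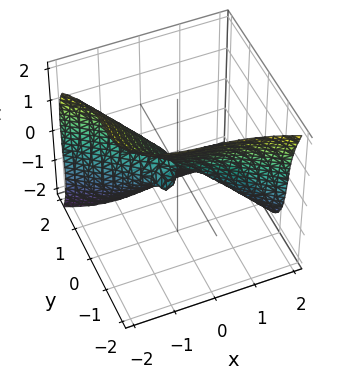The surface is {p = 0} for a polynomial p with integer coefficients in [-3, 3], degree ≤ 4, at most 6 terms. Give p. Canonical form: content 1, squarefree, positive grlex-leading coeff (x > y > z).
First, deg p = 3.
Next, from the axis intercepts and sections: one y-axis crossing is at y = 0; it crosses the z-axis at the gridline z = 0; it meets the x-axis at x = 0 (among the integer gridlines).
Finally, together with the visible shape, these determine p as stated.

x^3 + 3*y^3 + z^3 + x*z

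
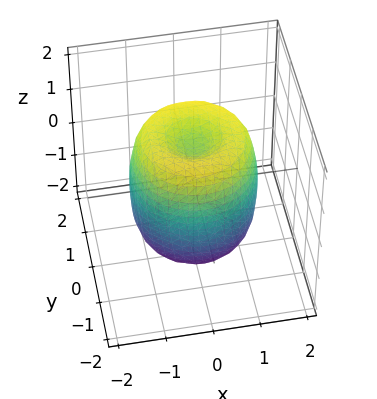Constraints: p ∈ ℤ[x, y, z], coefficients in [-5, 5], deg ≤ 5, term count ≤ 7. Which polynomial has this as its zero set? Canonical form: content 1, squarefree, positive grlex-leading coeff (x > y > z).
2*x^4 + 4*x^2*y^2 + 2*y^4 - 3*x^2 - 3*y^2 + z^2 - 1

(a) deg p = 4.
(b) By symmetry, every cross-section ⟂ z is a circle, so x, y appear only via x² + y².
(c) Against the integer gridlines: a circular section at z = -1 has radius between 1 and 2; the z-axis gridline crossings are at z ∈ {-1, 1}.
(d) These observations pin down the coefficients.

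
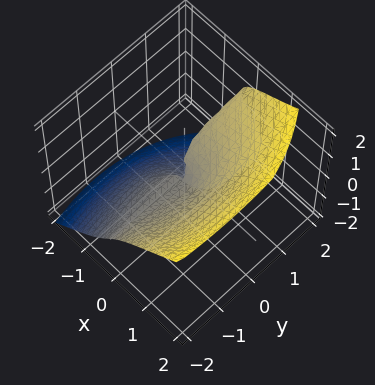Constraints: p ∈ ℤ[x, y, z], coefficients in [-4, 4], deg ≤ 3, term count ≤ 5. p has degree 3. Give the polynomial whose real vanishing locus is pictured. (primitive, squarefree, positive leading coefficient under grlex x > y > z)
1. Degree: the shape is more complex than any degree-2 surface, so deg p = 3.
2. Against the integer gridlines: every point of the y-axis in the box is on the surface; it meets the x-axis at x = 0 (among the integer gridlines); it meets the z-axis at z = 0 (among the integer gridlines).
3. Solving for integer coefficients yields p as stated.

3*x^3 + 2*x*y^2 - 3*z^3 + 3*y*z - z^2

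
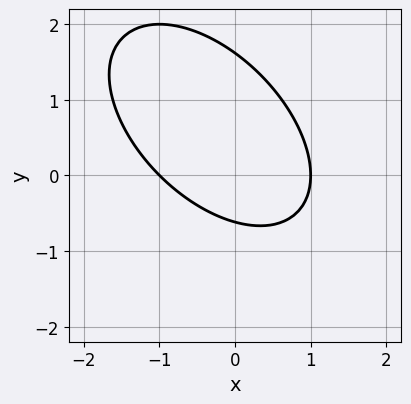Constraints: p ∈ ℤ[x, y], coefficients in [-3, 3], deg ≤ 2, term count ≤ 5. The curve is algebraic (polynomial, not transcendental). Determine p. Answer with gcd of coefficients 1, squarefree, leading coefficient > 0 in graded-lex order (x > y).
x^2 + x*y + y^2 - y - 1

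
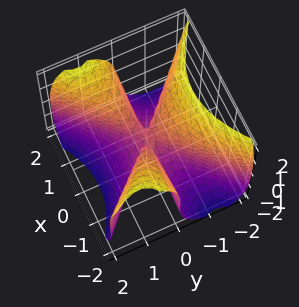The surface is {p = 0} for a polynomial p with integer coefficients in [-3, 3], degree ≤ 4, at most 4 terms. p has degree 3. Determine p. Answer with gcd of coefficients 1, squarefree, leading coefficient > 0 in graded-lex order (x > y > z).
First, deg p = 3. The shape is more complex than any degree-2 surface.
Then, against the integer gridlines: every point of the x-axis in the box is on the surface; one y-axis crossing is at y = 0; it meets the z-axis at z = 0 (among the integer gridlines).
Finally, together with the visible shape, these determine p as stated.

3*x^2*y - 3*y^3 - z^3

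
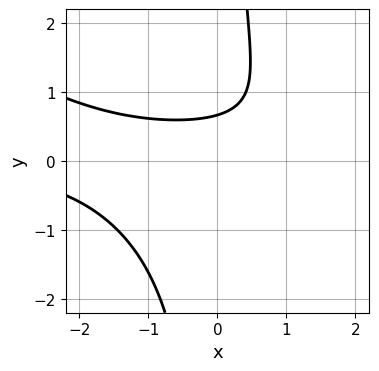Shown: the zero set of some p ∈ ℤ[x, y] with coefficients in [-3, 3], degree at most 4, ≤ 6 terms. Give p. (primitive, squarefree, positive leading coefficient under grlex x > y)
(a) deg p = 3. No degree-2 curve has this shape.
(b) Checking where it meets the axes: it misses every integer gridline on the x-axis.
(c) Matching integer coefficients to the picture gives p.

x^2*y + 2*x*y^2 - 3*y + 2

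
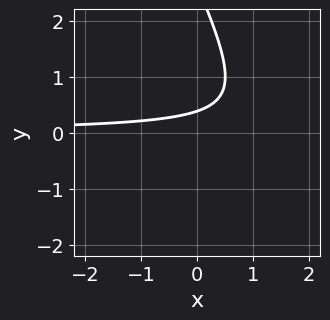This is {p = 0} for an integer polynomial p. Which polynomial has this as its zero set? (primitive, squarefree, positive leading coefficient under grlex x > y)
First, degree: the shape is more complex than any degree-1 curve, so deg p = 2.
Next, reading off the gridlines: it misses every integer gridline on the x-axis.
Finally, solving for integer coefficients yields p as stated.

2*x*y + y^2 - 3*y + 1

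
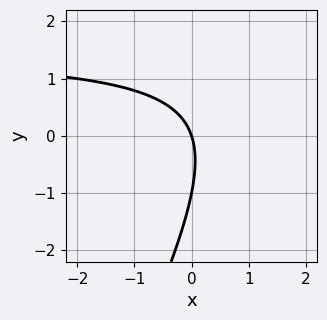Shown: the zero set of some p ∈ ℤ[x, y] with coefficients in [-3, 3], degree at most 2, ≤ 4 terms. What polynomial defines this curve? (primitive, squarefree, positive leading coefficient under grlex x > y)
2*x*y - y^2 - 3*x - y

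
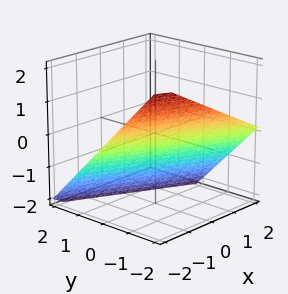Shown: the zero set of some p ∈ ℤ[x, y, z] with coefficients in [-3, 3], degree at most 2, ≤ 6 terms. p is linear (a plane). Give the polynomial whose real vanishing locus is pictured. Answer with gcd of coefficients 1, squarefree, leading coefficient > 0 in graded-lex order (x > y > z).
First, degree: the surface is flat (a plane), so deg p = 1.
Next, observable constraints: it crosses the y-axis at the gridline y = -1; one z-axis crossing is at z = -1; it crosses the x-axis at the gridline x = -2.
Finally, the integer polynomial consistent with all of this is the stated p.

x + 2*y + 2*z + 2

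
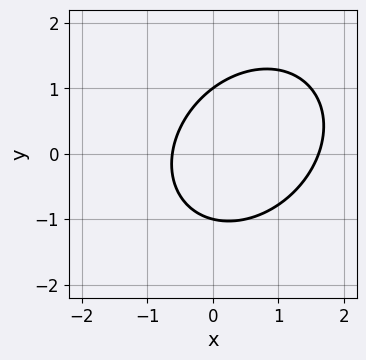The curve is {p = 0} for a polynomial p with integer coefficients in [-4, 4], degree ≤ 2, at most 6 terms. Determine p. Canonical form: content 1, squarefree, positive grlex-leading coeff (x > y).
2*x^2 - x*y + 2*y^2 - 2*x - 2

First, deg p = 2.
Then, against the integer gridlines: among the integer gridlines, it crosses the y-axis at y ∈ {-1, 1}.
Finally, together with the visible shape, these determine p as stated.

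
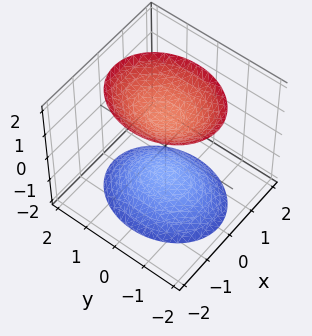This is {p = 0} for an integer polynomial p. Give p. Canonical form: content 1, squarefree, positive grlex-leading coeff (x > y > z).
First, I count 2 distinct pieces. Treating them together as one polynomial.
Next, the degree is 2 — two separate bowl-shaped sheets opening away from each other; a quadric.
Then, symmetries: the z ↦ −z reflection is a symmetry, so z appears only in even powers; the x ↦ −x reflection is a symmetry, so x appears only in even powers; mirror symmetry y ↦ −y ⇒ only even powers of y.
Then, observable constraints: the surface avoids every integer y-axis point in the box; the surface avoids every integer x-axis point in the box.
Finally, the integer polynomial consistent with all of this is the stated p.

3*x^2 + 2*y^2 - 2*z^2 + 3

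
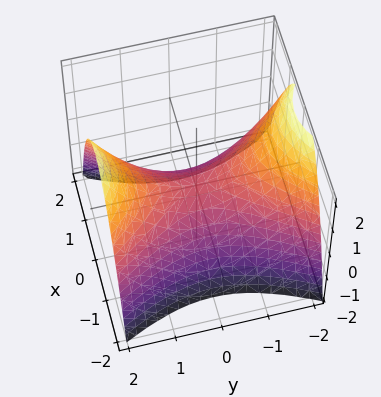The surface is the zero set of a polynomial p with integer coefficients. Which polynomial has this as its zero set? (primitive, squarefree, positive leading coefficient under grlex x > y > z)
2*x^2 - y^2 + 2*z

(a) The degree is 2 — a hyperbolic paraboloid; a quadric.
(b) Symmetries: it's symmetric under x → −x, forcing even powers of x; the y ↦ −y reflection is a symmetry, so y appears only in even powers.
(c) From the axis intercepts and sections: it crosses the z-axis at the gridline z = 0; it crosses the y-axis at the gridline y = 0.
(d) The integer polynomial consistent with all of this is the stated p.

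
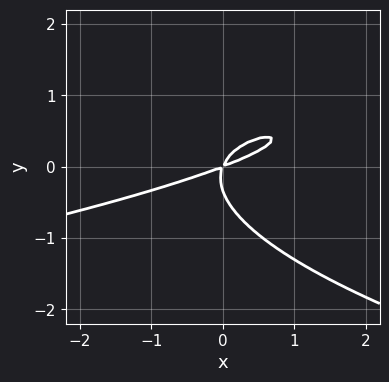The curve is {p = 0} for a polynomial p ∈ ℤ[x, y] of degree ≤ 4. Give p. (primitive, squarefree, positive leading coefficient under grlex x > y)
First, deg p = 3. The shape is more complex than any degree-2 curve.
Finally, the integer polynomial consistent with all of this is the stated p.

3*y^3 + x^2 - 3*x*y + y^2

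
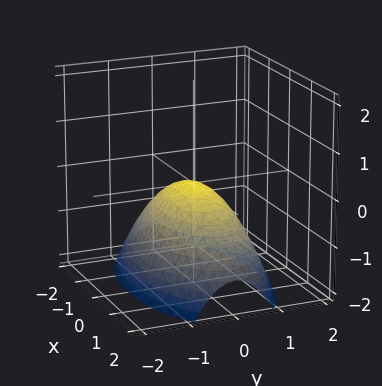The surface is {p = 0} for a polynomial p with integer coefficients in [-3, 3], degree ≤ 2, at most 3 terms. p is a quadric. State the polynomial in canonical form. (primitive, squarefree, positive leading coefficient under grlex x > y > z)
x^2 + 3*y^2 + 3*z

deg p = 2. A single bowl opening along one axis; a quadric.
Symmetries: the x ↦ −x reflection is a symmetry, so x appears only in even powers; mirror symmetry y ↦ −y ⇒ only even powers of y.
Against the integer gridlines: one y-axis crossing is at y = 0; it crosses the x-axis at the gridline x = 0.
Fitting integer coefficients to these (and the overall shape) gives p.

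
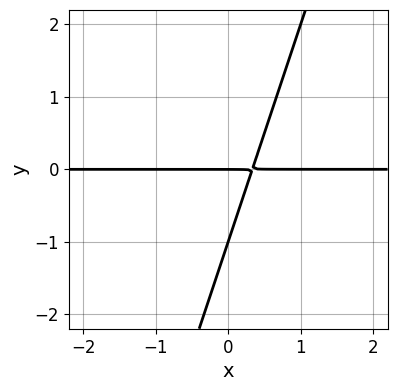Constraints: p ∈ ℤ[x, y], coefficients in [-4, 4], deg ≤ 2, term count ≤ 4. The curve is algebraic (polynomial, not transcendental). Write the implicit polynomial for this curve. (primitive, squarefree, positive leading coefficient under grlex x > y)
1. deg p = 2. A generic line meets the curve in up to 2 points.
2. Reading off the gridlines: the visible x-axis segment lies entirely on the curve; among the integer gridlines, it crosses the y-axis at y ∈ {-1, 0}.
3. Solving for integer coefficients yields p as stated.

3*x*y - y^2 - y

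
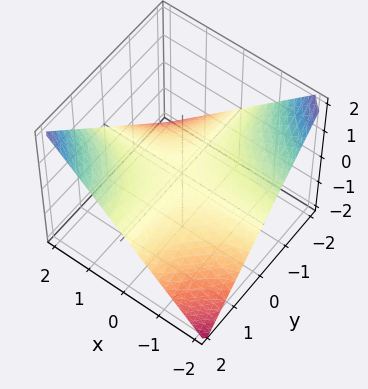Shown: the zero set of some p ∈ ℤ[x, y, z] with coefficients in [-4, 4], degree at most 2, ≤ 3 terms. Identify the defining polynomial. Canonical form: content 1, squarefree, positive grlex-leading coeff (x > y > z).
(a) Degree: a hyperbolic paraboloid; a quadric, so deg p = 2.
(b) From the axis intercepts and sections: every point of the x-axis in the box is on the surface; the visible y-axis segment lies entirely on the surface.
(c) These observations pin down the coefficients.

x*y - 2*z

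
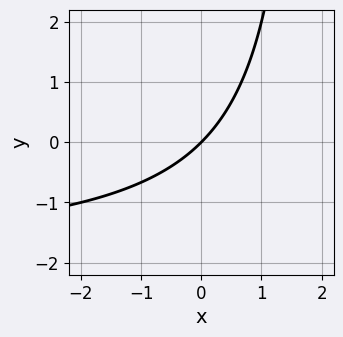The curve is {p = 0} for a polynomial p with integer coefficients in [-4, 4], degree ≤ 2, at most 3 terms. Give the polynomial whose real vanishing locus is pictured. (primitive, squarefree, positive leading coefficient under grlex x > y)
x*y + 2*x - 2*y

1. Degree: a generic line meets the curve in up to 2 points, so deg p = 2.
2. Against the integer gridlines: it meets the y-axis at y = 0 (among the integer gridlines); it crosses the x-axis at the gridline x = 0.
3. Together with the visible shape, these determine p as stated.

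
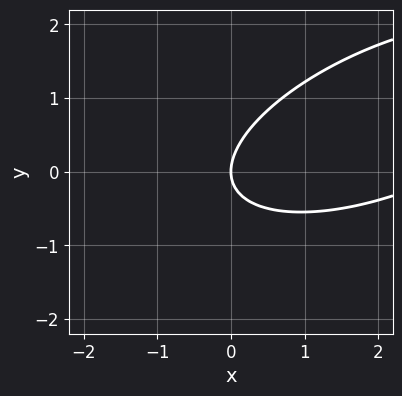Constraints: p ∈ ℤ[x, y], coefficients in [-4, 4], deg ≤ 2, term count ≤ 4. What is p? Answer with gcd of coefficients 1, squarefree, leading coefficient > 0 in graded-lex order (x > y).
x^2 - 2*x*y + 3*y^2 - 3*x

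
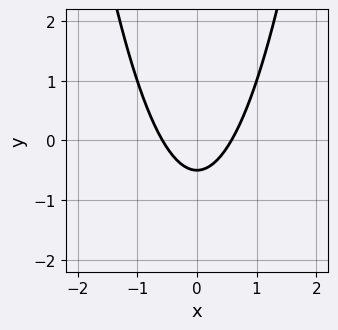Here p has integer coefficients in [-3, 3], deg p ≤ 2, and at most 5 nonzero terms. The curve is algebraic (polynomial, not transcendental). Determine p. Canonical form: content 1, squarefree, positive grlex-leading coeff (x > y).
Degree: a generic line meets the curve in up to 2 points, so deg p = 2.
Symmetries: it's symmetric under x → −x, forcing even powers of x.
These observations pin down the coefficients.

3*x^2 - 2*y - 1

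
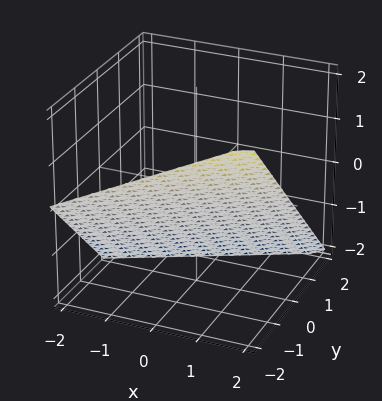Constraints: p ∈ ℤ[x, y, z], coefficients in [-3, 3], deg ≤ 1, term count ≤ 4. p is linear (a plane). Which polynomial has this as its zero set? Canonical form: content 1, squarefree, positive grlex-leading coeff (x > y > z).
x - 2*y - 2*z - 2

(a) The degree is 1 — every cross-section is a straight line — this is a plane.
(b) Against the integer gridlines: it meets the x-axis at x = 2 (among the integer gridlines); one z-axis crossing is at z = -1; it meets the y-axis at y = -1 (among the integer gridlines).
(c) Matching integer coefficients to the picture gives p.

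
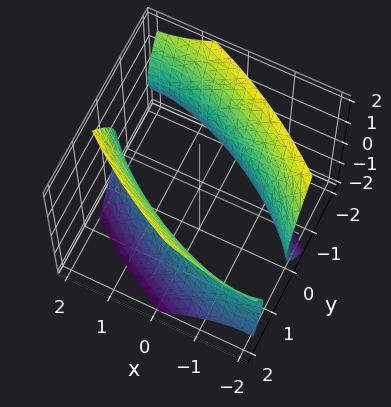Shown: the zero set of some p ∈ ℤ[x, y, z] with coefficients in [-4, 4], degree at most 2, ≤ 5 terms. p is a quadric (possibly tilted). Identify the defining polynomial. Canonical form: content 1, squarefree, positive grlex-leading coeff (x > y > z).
The picture has 2 separate pieces. They look like related sheets of one shape, so recover p as a whole.
Degree: no degree-1 surface has this shape, so deg p = 2.
From the visible intercepts: it misses every integer gridline on the z-axis.
The integer polynomial consistent with all of this is the stated p.

x^2 + 2*x*y + 2*y^2 - z^2 - 3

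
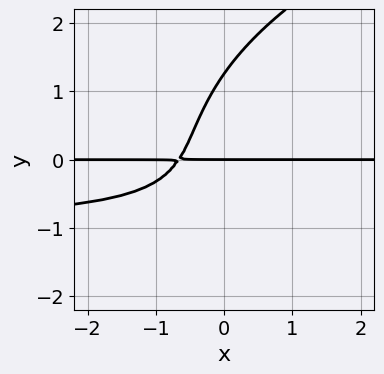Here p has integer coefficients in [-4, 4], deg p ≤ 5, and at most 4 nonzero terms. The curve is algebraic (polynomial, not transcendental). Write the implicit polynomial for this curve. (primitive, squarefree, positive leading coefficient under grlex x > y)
The degree is 4 — a generic line meets the curve in up to 4 points.
Reading off the gridlines: it meets the y-axis at y = 0 (among the integer gridlines); the visible x-axis segment lies entirely on the curve.
These observations pin down the coefficients.

y^4 - 3*x*y^2 - 3*x*y - 2*y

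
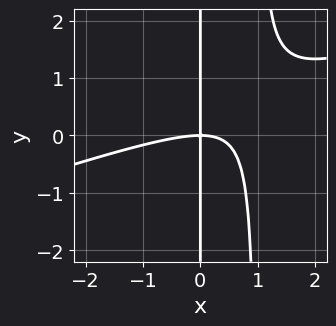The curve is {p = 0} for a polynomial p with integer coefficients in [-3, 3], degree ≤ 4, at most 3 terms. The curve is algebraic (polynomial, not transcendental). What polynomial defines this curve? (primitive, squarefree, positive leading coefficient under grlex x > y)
x^3 - 3*x^2*y + 3*x*y

(a) Degree: a generic line meets the curve in up to 3 points, so deg p = 3.
(b) Observable constraints: every point of the y-axis in the box is on the curve; it meets the x-axis at x = 0 (among the integer gridlines).
(c) Fitting integer coefficients to these (and the overall shape) gives p.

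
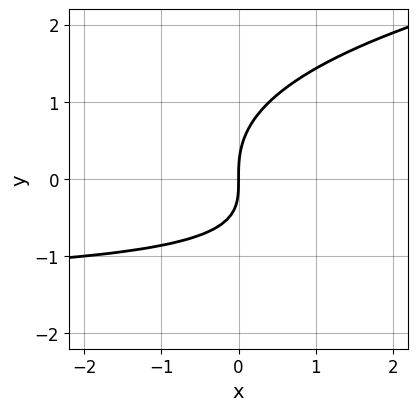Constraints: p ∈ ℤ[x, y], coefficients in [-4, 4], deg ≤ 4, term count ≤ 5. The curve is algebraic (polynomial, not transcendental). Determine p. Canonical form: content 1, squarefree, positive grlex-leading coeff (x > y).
1. Degree: the shape is more complex than any degree-2 curve, so deg p = 3.
2. Against the integer gridlines: it crosses the y-axis at the gridline y = 0; it crosses the x-axis at the gridline x = 0.
3. Fitting integer coefficients to these (and the overall shape) gives p.

2*y^3 - 2*x*y - 3*x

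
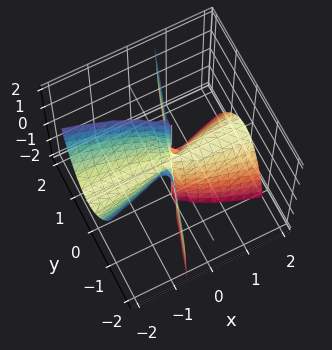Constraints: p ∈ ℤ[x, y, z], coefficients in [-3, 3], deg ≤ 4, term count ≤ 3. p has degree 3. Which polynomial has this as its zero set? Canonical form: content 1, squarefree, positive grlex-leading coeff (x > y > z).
x^2*z + 3*x*y^2 - y^3

1. deg p = 3. No degree-2 surface has this shape.
2. From the axis intercepts and sections: it crosses the y-axis at the gridline y = 0; the visible z-axis segment lies entirely on the surface; every point of the x-axis in the box is on the surface.
3. Fitting integer coefficients to these (and the overall shape) gives p.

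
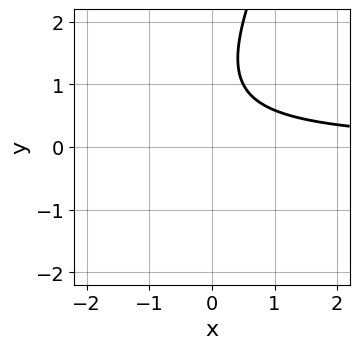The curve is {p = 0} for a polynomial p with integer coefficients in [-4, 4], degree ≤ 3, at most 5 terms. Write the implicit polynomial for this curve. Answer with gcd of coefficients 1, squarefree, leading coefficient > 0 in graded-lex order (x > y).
The degree is 2 — a generic line meets the curve in up to 2 points.
Checking where it meets the axes: no y-intercept at any integer in the box; it misses every integer gridline on the x-axis.
Solving for integer coefficients yields p as stated.

2*x*y - y^2 + 2*y - 2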